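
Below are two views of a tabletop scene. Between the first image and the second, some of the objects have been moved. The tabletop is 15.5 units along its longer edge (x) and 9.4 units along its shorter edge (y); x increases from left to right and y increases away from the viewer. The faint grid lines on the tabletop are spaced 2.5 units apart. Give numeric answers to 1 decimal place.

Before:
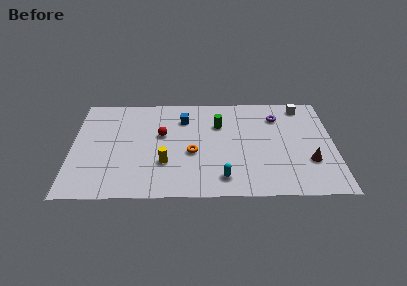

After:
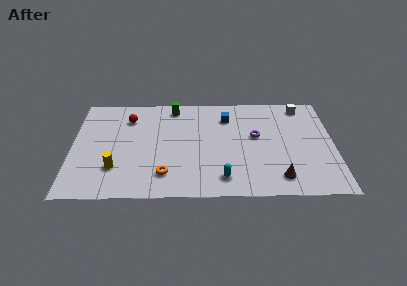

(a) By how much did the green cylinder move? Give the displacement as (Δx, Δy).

(-2.7, 1.7)

The green cylinder started near (8.7, 6.5) and ended near (6.0, 8.2).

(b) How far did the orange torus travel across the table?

2.5

The orange torus moved from about (7.1, 3.9) to (5.5, 2.0), a distance of √(1.6² + 1.9²) ≈ 2.5.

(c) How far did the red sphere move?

2.6

From (5.3, 5.6) to (3.3, 7.2), the red sphere covered √(2.0² + 1.6²) ≈ 2.6 units.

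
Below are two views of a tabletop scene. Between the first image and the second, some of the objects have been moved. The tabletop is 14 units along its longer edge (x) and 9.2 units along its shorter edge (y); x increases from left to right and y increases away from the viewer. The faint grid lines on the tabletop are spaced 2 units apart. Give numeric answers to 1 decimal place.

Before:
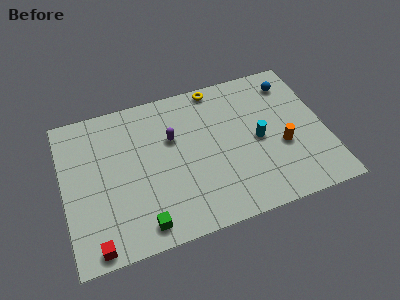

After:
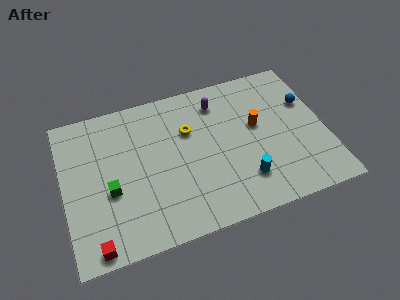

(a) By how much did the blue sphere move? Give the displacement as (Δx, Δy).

(0.7, -1.5)

The blue sphere started near (12.5, 7.5) and ended near (13.2, 6.0).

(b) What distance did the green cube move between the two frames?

2.9

The green cube was near (3.9, 1.2) before and (2.4, 3.7) after, so it travelled √(1.5² + 2.5²) ≈ 2.9 units.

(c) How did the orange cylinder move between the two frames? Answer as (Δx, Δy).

(-1.2, 1.7)

The orange cylinder started near (11.6, 3.6) and ended near (10.4, 5.3).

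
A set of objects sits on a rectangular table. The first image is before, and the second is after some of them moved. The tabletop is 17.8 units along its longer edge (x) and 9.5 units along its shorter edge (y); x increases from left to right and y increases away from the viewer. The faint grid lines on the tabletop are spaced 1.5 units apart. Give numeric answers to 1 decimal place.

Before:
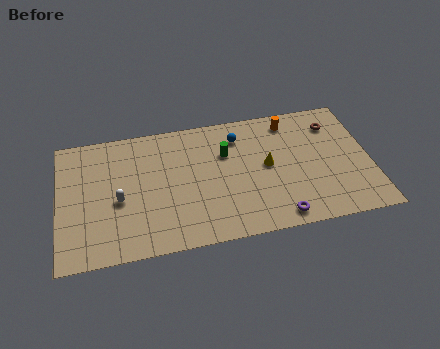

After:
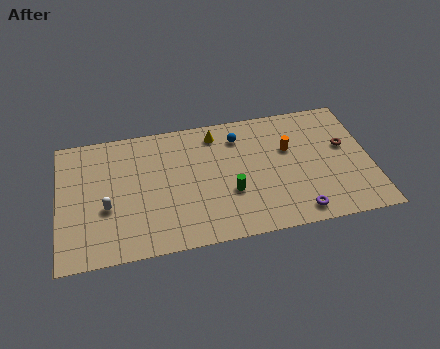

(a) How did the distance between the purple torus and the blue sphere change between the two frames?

+0.3

Before: roughly 6.7 units apart; after: 7.0. That's 0.3 units further apart.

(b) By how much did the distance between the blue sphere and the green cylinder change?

+2.8

They were about 1.4 units apart before and 4.2 after — 2.8 units further apart.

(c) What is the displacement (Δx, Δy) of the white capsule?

(-0.7, -0.4)

The white capsule started near (3.4, 4.1) and ended near (2.7, 3.7).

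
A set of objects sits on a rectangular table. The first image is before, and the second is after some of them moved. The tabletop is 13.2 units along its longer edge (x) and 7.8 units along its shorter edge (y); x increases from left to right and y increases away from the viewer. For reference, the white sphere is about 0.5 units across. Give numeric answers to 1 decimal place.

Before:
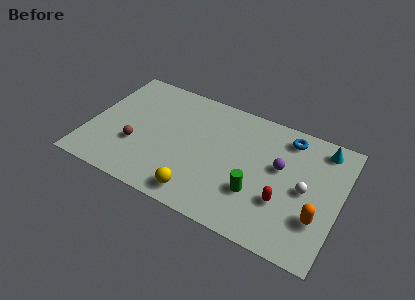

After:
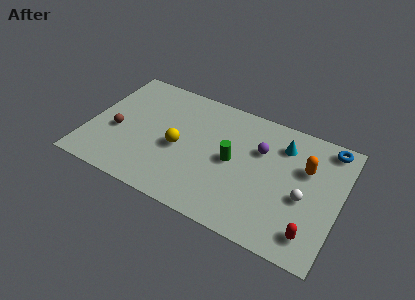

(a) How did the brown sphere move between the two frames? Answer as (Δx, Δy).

(-1.1, 0.5)

From the two frames, the brown sphere sits at roughly (2.6, 2.7) before and (1.5, 3.2) after.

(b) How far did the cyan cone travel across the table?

2.1

The cyan cone moved from about (12.0, 6.7) to (10.0, 6.0), a distance of √(2.0² + 0.7²) ≈ 2.1.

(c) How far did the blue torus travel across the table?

2.1

The blue torus was near (10.2, 6.6) before and (12.3, 6.9) after, so it travelled √(2.1² + 0.3²) ≈ 2.1 units.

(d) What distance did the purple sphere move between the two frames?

1.3

The purple sphere was near (10.0, 4.6) before and (8.9, 5.2) after, so it travelled √(1.1² + 0.6²) ≈ 1.3 units.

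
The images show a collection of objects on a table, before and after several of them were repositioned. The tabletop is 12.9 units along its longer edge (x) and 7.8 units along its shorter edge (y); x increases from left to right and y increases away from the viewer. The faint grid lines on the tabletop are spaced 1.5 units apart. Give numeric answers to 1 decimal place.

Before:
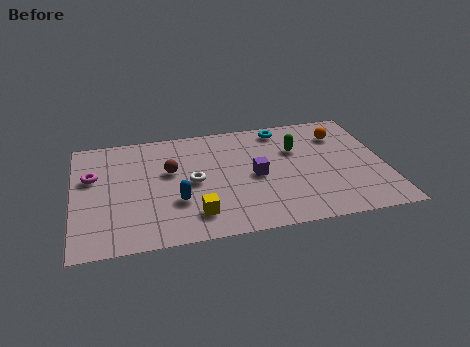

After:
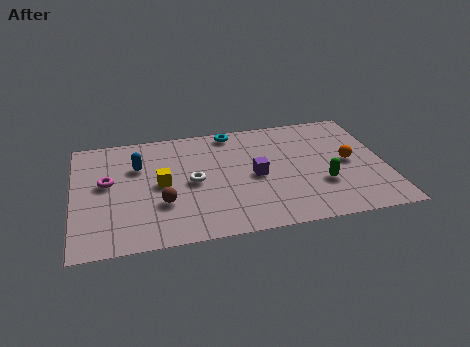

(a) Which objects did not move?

the white torus and the purple cube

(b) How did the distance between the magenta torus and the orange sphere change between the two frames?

-0.4

The distance was about 10.4 in the first image and 10.0 in the second, so they moved 0.4 units closer together.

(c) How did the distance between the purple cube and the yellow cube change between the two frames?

+0.6

The distance was about 3.3 in the first image and 3.9 in the second, so they moved 0.6 units further apart.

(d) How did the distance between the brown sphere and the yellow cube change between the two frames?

-1.9

The distance was about 3.2 in the first image and 1.3 in the second, so they moved 1.9 units closer together.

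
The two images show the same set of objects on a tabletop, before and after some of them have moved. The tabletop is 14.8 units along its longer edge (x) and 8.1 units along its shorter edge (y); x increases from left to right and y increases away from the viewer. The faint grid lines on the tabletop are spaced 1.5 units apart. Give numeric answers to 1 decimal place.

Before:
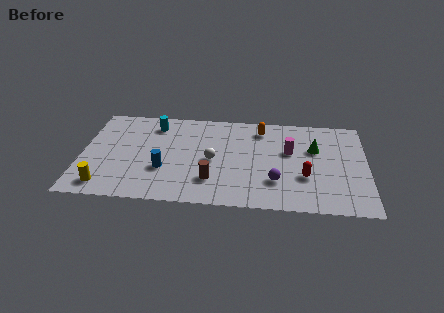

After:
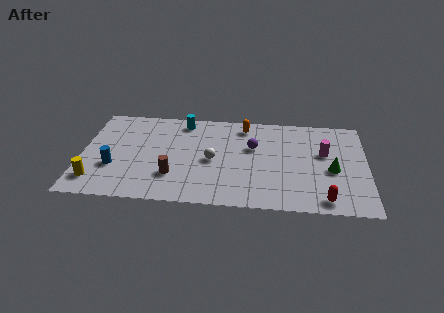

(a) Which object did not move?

the white sphere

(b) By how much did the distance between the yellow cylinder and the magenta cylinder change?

+2.1

The distance was about 10.2 in the first image and 12.3 in the second, so they moved 2.1 units further apart.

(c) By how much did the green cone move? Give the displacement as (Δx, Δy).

(0.9, -1.7)

The green cone started near (12.1, 5.2) and ended near (13.0, 3.5).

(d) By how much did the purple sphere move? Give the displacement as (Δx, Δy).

(-1.2, 2.8)

From the two frames, the purple sphere sits at roughly (10.1, 2.3) before and (8.9, 5.1) after.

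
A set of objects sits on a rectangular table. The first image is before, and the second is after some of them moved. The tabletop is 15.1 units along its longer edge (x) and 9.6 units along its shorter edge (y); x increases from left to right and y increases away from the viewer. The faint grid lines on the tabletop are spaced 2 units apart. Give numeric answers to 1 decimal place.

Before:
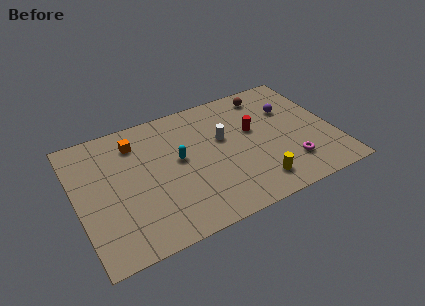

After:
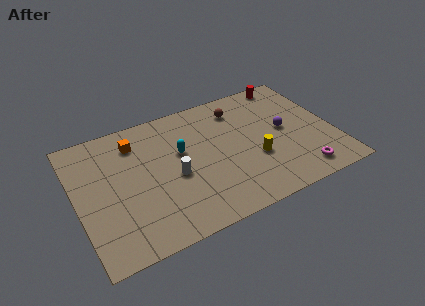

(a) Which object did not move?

the orange cube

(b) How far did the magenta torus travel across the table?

1.0

The magenta torus was near (12.2, 2.3) before and (12.7, 1.4) after, so it travelled √(0.5² + 0.9²) ≈ 1.0 units.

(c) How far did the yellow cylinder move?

1.8

From (10.1, 1.7) to (10.3, 3.5), the yellow cylinder covered √(0.2² + 1.8²) ≈ 1.8 units.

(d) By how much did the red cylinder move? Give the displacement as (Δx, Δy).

(2.6, 3.0)

The red cylinder was at about (10.5, 5.7) and moved to about (13.1, 8.7).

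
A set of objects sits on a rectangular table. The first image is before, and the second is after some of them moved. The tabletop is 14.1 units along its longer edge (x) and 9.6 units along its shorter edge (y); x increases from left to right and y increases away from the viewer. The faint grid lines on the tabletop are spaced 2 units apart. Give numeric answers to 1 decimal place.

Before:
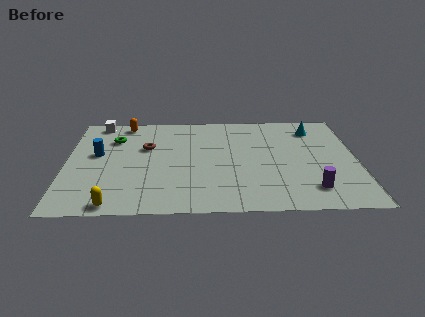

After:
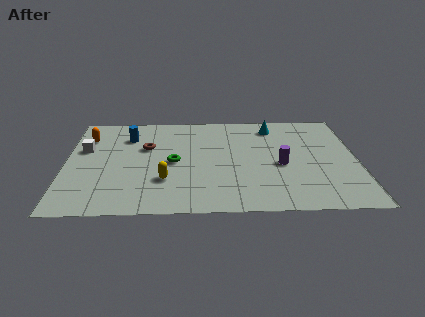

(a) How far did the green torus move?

3.8

The green torus moved from about (2.3, 7.0) to (5.2, 4.6), a distance of √(2.9² + 2.4²) ≈ 3.8.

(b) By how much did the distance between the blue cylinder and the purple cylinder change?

-2.9

The distance was about 10.9 in the first image and 8.0 in the second, so they moved 2.9 units closer together.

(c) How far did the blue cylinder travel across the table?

2.3

The blue cylinder was near (1.5, 5.5) before and (3.0, 7.2) after, so it travelled √(1.5² + 1.7²) ≈ 2.3 units.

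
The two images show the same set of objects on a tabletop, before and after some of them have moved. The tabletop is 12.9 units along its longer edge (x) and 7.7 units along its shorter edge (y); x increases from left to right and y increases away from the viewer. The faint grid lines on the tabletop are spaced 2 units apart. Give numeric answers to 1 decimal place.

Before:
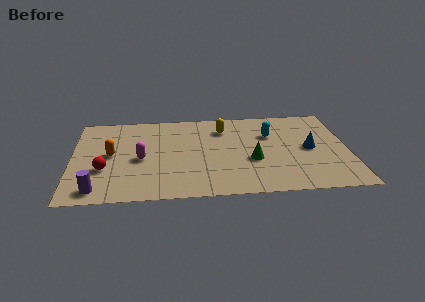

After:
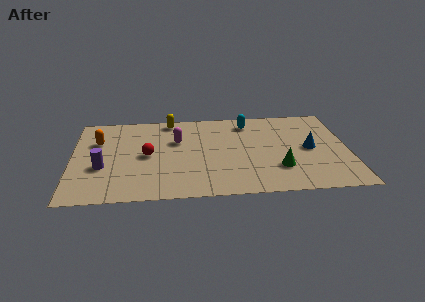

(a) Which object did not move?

the blue cone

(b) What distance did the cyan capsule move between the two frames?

1.6

The cyan capsule moved from about (9.3, 5.2) to (8.3, 6.4), a distance of √(1.0² + 1.2²) ≈ 1.6.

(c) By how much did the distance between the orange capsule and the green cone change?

+2.2

Before: roughly 6.7 units apart; after: 8.9. That's 2.2 units further apart.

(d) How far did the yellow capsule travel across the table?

2.7

The yellow capsule moved from about (7.1, 5.9) to (4.6, 6.9), a distance of √(2.5² + 1.0²) ≈ 2.7.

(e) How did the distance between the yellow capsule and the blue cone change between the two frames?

+2.7

They were about 4.5 units apart before and 7.2 after — 2.7 units further apart.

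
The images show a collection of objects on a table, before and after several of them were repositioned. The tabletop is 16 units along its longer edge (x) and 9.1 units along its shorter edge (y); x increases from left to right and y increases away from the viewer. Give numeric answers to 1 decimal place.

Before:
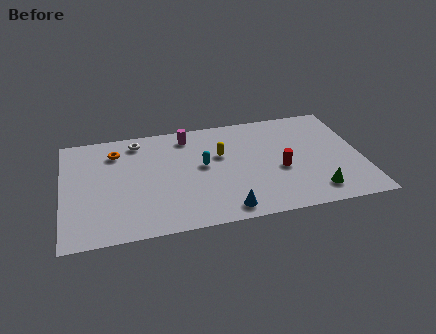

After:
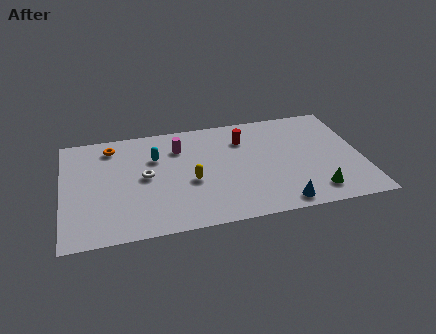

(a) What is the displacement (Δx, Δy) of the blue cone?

(2.9, -0.1)

The blue cone started near (8.5, 1.1) and ended near (11.4, 1.0).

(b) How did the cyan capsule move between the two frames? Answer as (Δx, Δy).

(-2.5, 1.2)

The cyan capsule started near (7.5, 5.0) and ended near (5.0, 6.2).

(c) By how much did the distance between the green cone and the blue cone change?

-2.8

They were about 4.8 units apart before and 2.0 after — 2.8 units closer together.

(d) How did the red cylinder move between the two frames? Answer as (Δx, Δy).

(-1.8, 3.0)

The red cylinder was at about (11.6, 3.8) and moved to about (9.8, 6.8).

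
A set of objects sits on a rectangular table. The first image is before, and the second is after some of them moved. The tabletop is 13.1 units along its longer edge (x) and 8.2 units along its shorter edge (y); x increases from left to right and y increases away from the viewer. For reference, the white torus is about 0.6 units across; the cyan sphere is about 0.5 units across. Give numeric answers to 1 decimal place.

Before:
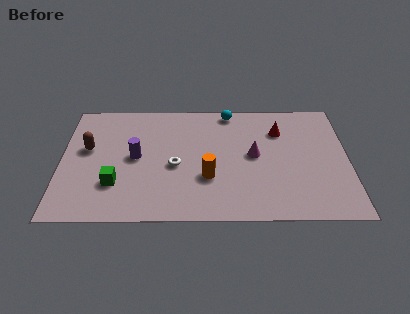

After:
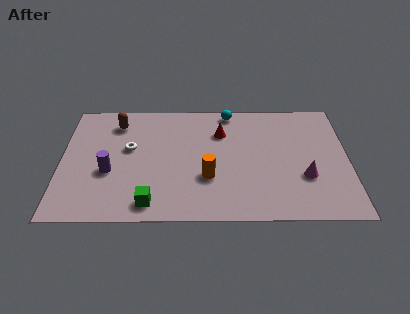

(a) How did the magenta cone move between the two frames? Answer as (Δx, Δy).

(2.3, -1.5)

The magenta cone was at about (8.8, 4.3) and moved to about (11.1, 2.8).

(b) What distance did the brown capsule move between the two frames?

2.2

From (1.2, 4.8) to (2.5, 6.6), the brown capsule covered √(1.3² + 1.8²) ≈ 2.2 units.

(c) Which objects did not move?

the cyan sphere and the orange cylinder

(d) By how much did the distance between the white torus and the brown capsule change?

-2.3

Before: roughly 4.2 units apart; after: 1.9. That's 2.3 units closer together.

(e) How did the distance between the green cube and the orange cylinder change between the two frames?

-1.1

They were about 4.2 units apart before and 3.1 after — 1.1 units closer together.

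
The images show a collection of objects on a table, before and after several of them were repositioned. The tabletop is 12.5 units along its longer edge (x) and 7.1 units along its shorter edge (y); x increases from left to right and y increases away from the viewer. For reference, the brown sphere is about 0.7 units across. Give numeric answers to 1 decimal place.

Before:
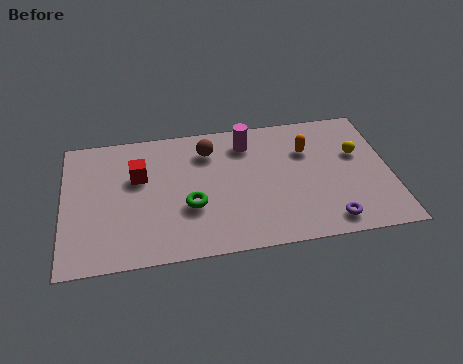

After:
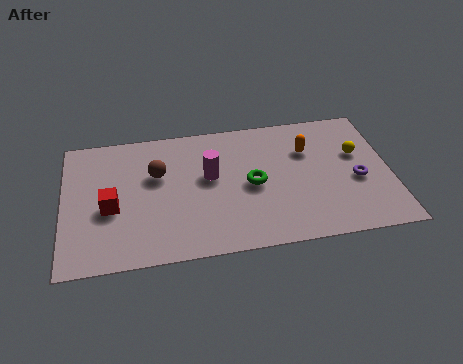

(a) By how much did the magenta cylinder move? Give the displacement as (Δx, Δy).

(-1.5, -1.6)

The magenta cylinder started near (7.1, 5.7) and ended near (5.6, 4.1).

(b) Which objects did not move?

the yellow sphere and the orange capsule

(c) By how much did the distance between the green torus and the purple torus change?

-1.4

The distance was about 5.4 in the first image and 4.0 in the second, so they moved 1.4 units closer together.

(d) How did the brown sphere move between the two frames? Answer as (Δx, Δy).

(-2.0, -1.0)

The brown sphere started near (5.6, 5.5) and ended near (3.6, 4.5).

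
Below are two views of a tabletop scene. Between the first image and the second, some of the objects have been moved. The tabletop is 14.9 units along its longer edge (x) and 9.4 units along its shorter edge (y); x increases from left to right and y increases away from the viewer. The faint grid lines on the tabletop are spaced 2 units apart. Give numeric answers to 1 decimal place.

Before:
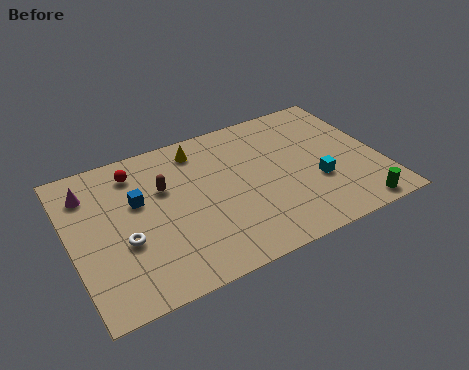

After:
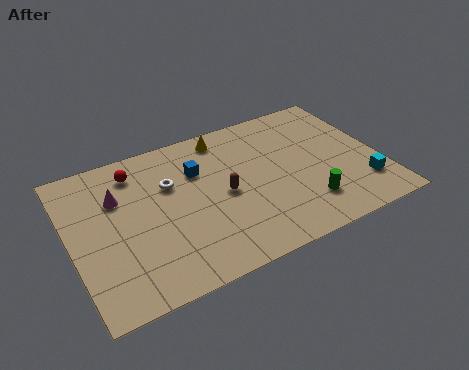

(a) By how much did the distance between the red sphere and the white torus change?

-2.1

They were about 4.2 units apart before and 2.1 after — 2.1 units closer together.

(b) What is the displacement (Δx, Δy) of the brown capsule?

(2.7, -1.6)

The brown capsule was at about (4.6, 6.1) and moved to about (7.3, 4.5).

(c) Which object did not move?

the red sphere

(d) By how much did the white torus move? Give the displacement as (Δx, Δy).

(2.5, 2.6)

The white torus started near (2.4, 3.6) and ended near (4.9, 6.2).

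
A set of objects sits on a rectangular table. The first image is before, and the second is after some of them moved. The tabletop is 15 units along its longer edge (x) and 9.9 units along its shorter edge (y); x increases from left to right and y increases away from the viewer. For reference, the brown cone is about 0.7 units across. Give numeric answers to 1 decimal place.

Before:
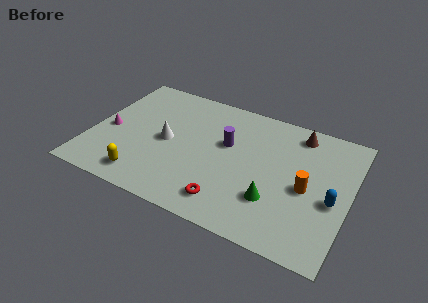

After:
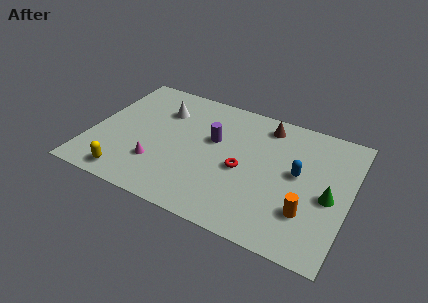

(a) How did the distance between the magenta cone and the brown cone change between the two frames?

-3.5

Before: roughly 11.5 units apart; after: 8.0. That's 3.5 units closer together.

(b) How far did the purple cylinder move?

0.8

The purple cylinder was near (7.8, 6.0) before and (7.0, 6.0) after, so it travelled √(0.8² + 0.0²) ≈ 0.8 units.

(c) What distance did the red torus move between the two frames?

2.7

From (8.4, 1.7) to (8.9, 4.4), the red torus covered √(0.5² + 2.7²) ≈ 2.7 units.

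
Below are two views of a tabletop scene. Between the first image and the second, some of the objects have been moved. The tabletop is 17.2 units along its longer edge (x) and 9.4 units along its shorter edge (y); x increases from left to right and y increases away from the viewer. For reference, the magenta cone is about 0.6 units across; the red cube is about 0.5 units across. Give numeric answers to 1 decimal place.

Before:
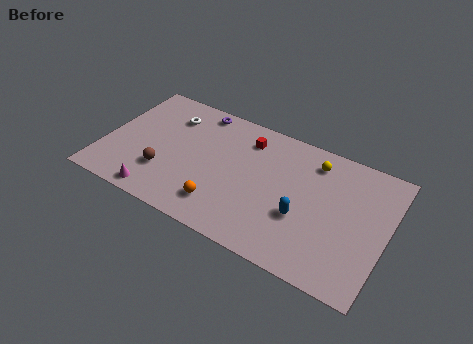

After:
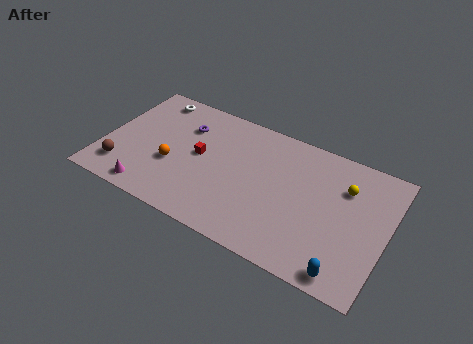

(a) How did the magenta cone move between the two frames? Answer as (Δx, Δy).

(-0.5, 0.1)

The magenta cone was at about (3.8, 1.0) and moved to about (3.3, 1.1).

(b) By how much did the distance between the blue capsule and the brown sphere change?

+5.4

They were about 8.4 units apart before and 13.8 after — 5.4 units further apart.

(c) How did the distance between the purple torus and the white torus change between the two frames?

+0.7

They were about 2.0 units apart before and 2.7 after — 0.7 units further apart.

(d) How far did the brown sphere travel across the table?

2.6

From (3.9, 2.8) to (1.4, 2.0), the brown sphere covered √(2.5² + 0.8²) ≈ 2.6 units.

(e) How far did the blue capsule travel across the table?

3.8

The blue capsule moved from about (12.3, 3.5) to (15.2, 1.0), a distance of √(2.9² + 2.5²) ≈ 3.8.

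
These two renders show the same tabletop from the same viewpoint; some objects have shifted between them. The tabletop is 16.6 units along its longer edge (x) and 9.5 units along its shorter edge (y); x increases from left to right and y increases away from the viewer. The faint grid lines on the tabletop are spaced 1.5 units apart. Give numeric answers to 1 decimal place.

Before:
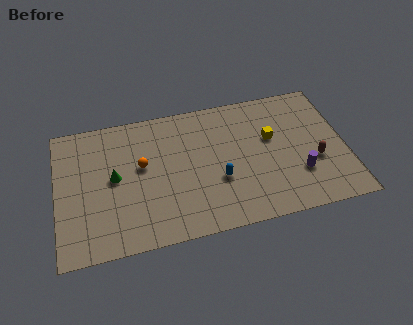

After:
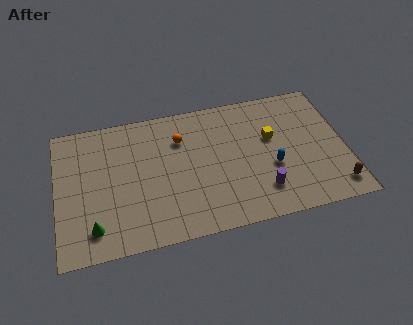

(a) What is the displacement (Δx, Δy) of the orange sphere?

(2.3, 1.4)

From the two frames, the orange sphere sits at roughly (4.9, 5.5) before and (7.2, 6.9) after.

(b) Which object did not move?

the yellow cube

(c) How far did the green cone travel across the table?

3.5

The green cone moved from about (3.3, 5.0) to (2.0, 1.8), a distance of √(1.3² + 3.2²) ≈ 3.5.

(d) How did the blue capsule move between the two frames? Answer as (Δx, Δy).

(3.1, 0.2)

From the two frames, the blue capsule sits at roughly (9.2, 3.5) before and (12.3, 3.7) after.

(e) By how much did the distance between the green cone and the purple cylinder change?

-1.1

The distance was about 10.7 in the first image and 9.6 in the second, so they moved 1.1 units closer together.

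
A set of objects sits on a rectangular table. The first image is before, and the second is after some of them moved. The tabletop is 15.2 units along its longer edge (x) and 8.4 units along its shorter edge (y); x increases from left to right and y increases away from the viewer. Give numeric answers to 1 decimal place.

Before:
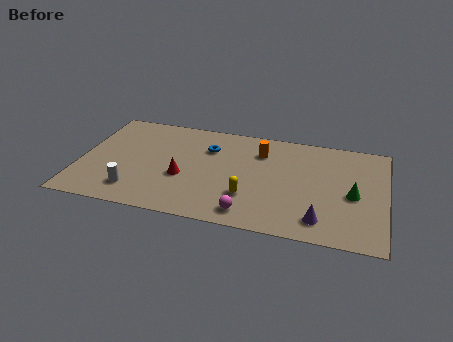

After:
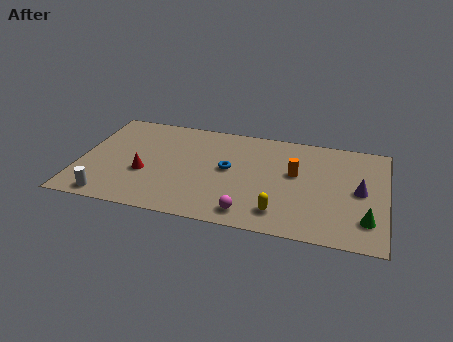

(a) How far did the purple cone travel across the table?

3.2

From (12.1, 1.5) to (13.9, 4.2), the purple cone covered √(1.8² + 2.7²) ≈ 3.2 units.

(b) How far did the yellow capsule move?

1.8

The yellow capsule was near (8.5, 2.5) before and (10.1, 1.6) after, so it travelled √(1.6² + 0.9²) ≈ 1.8 units.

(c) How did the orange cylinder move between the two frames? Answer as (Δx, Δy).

(1.8, -1.4)

The orange cylinder was at about (8.9, 6.3) and moved to about (10.7, 4.9).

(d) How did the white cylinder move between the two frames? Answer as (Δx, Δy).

(-1.2, -0.8)

From the two frames, the white cylinder sits at roughly (2.9, 1.7) before and (1.7, 0.9) after.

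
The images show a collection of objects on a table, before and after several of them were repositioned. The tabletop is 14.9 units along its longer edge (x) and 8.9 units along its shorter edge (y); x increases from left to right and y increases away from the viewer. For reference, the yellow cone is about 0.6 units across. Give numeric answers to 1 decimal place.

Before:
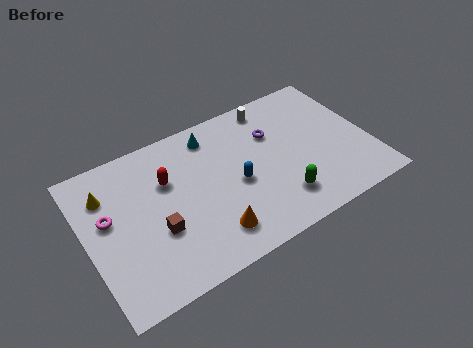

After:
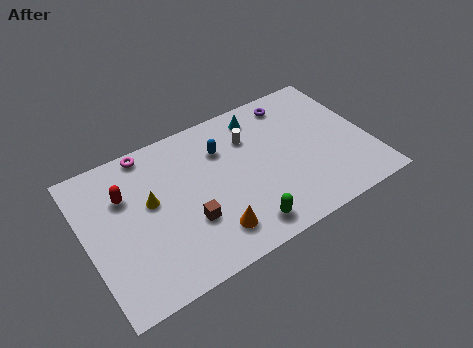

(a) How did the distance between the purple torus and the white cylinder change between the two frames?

+1.1

The distance was about 1.7 in the first image and 2.8 in the second, so they moved 1.1 units further apart.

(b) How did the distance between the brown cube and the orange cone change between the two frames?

-1.4

They were about 3.0 units apart before and 1.6 after — 1.4 units closer together.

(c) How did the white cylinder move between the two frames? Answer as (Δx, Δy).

(-1.4, -1.4)

The white cylinder started near (10.3, 7.8) and ended near (8.9, 6.4).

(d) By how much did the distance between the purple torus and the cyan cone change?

-1.6

Before: roughly 3.4 units apart; after: 1.8. That's 1.6 units closer together.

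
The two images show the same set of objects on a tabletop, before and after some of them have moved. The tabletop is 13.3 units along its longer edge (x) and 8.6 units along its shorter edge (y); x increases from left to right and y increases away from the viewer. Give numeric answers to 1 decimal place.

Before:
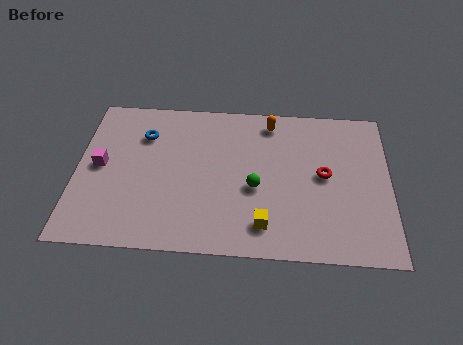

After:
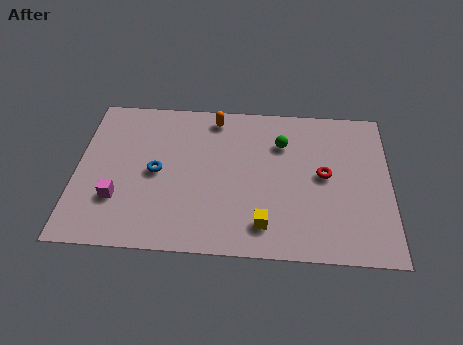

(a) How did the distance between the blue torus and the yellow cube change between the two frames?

-1.7

The distance was about 7.0 in the first image and 5.3 in the second, so they moved 1.7 units closer together.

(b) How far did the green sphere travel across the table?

2.8

The green sphere was near (7.6, 3.6) before and (8.7, 6.2) after, so it travelled √(1.1² + 2.6²) ≈ 2.8 units.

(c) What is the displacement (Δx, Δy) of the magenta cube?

(0.8, -1.8)

The magenta cube was at about (1.0, 4.4) and moved to about (1.8, 2.6).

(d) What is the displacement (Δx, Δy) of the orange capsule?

(-2.4, 0.1)

From the two frames, the orange capsule sits at roughly (8.2, 7.4) before and (5.8, 7.5) after.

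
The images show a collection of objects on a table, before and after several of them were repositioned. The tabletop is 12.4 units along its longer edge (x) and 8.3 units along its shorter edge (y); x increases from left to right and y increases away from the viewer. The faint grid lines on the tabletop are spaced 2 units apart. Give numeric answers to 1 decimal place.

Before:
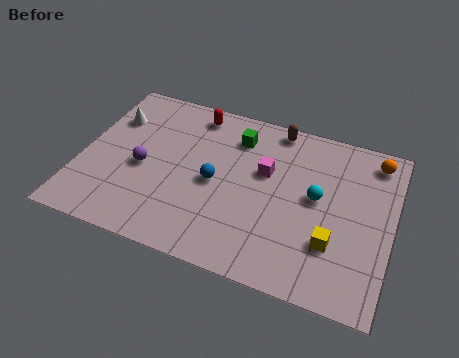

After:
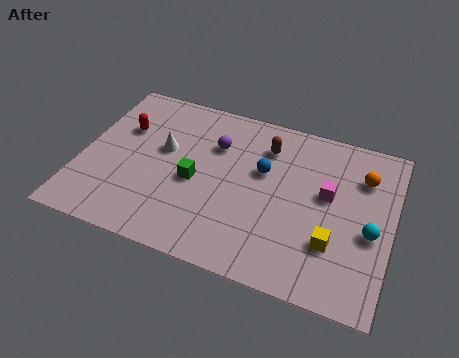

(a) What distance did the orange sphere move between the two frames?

1.1

From (11.5, 7.1) to (11.1, 6.1), the orange sphere covered √(0.4² + 1.0²) ≈ 1.1 units.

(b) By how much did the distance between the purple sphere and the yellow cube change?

-1.8

Before: roughly 7.8 units apart; after: 6.0. That's 1.8 units closer together.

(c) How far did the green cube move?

3.1

The green cube moved from about (6.0, 6.5) to (4.6, 3.7), a distance of √(1.4² + 2.8²) ≈ 3.1.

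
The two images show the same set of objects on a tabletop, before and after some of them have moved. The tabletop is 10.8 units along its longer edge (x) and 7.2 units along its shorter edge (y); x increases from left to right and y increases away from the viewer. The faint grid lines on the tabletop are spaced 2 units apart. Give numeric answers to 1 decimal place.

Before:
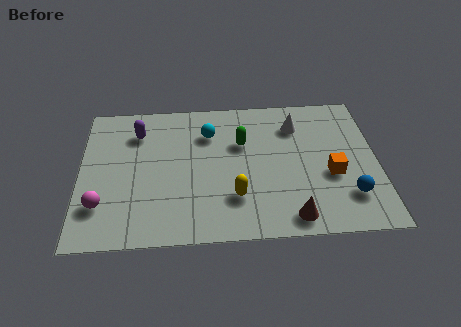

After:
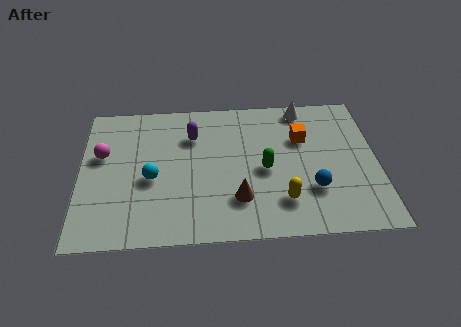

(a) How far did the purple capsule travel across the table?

2.0

From (2.1, 5.5) to (4.1, 5.2), the purple capsule covered √(2.0² + 0.3²) ≈ 2.0 units.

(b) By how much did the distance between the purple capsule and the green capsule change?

-0.7

Before: roughly 3.9 units apart; after: 3.2. That's 0.7 units closer together.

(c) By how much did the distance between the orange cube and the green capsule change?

-1.6

Before: roughly 3.7 units apart; after: 2.1. That's 1.6 units closer together.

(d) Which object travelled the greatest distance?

the cyan sphere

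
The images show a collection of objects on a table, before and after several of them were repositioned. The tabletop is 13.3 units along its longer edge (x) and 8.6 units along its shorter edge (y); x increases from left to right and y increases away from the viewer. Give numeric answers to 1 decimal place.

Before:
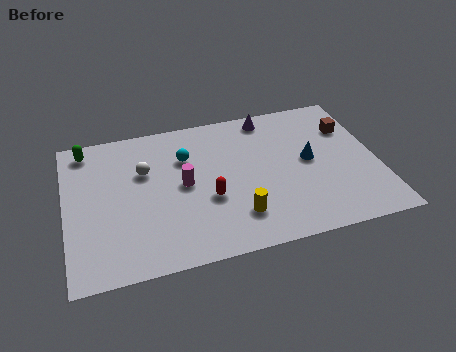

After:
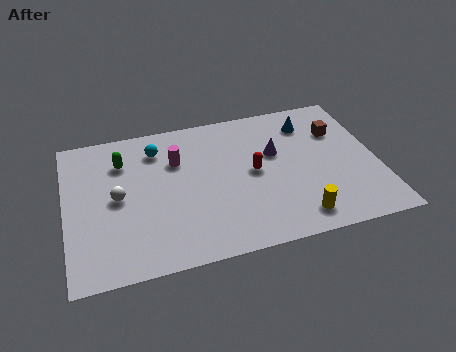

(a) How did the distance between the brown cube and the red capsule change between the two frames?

-2.8

They were about 6.9 units apart before and 4.1 after — 2.8 units closer together.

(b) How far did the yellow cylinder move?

2.6

From (7.1, 2.0) to (9.6, 1.3), the yellow cylinder covered √(2.5² + 0.7²) ≈ 2.6 units.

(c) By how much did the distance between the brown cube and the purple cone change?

-0.8

They were about 3.7 units apart before and 2.9 after — 0.8 units closer together.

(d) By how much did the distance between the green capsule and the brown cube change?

-2.1

Before: roughly 11.4 units apart; after: 9.3. That's 2.1 units closer together.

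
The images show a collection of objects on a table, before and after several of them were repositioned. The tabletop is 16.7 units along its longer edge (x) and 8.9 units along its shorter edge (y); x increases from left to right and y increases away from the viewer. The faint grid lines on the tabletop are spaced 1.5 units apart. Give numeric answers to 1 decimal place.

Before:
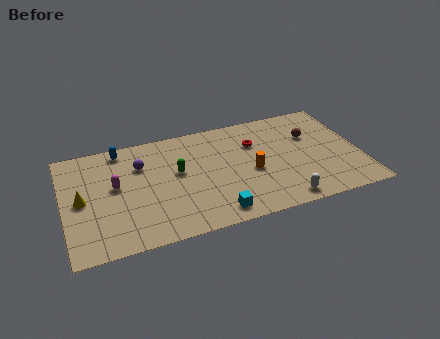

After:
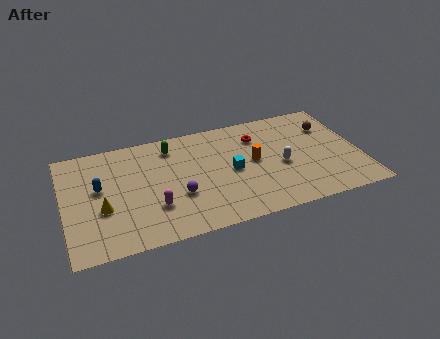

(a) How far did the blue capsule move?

3.1

The blue capsule was near (3.4, 7.9) before and (2.0, 5.1) after, so it travelled √(1.4² + 2.8²) ≈ 3.1 units.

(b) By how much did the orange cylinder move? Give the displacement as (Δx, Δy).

(0.2, 0.8)

The orange cylinder started near (10.5, 3.9) and ended near (10.7, 4.7).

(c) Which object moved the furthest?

the purple sphere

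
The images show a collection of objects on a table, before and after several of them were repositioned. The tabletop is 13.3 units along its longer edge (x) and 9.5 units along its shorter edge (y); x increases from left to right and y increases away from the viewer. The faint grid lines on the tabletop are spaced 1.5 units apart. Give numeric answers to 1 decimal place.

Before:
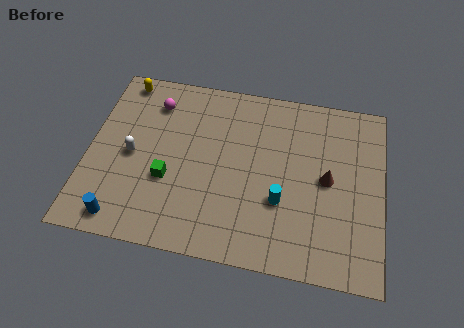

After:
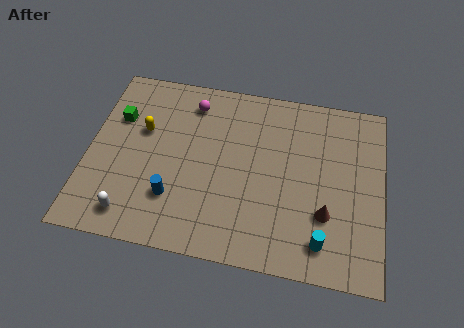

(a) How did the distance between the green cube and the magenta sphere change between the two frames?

-0.5

They were about 4.1 units apart before and 3.6 after — 0.5 units closer together.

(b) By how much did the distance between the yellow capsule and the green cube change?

-4.2

Before: roughly 5.5 units apart; after: 1.3. That's 4.2 units closer together.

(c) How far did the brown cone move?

1.8

From (10.8, 4.8) to (10.8, 3.0), the brown cone covered √(0.0² + 1.8²) ≈ 1.8 units.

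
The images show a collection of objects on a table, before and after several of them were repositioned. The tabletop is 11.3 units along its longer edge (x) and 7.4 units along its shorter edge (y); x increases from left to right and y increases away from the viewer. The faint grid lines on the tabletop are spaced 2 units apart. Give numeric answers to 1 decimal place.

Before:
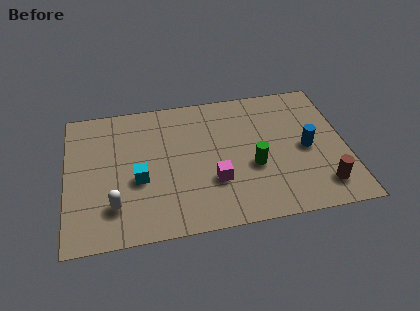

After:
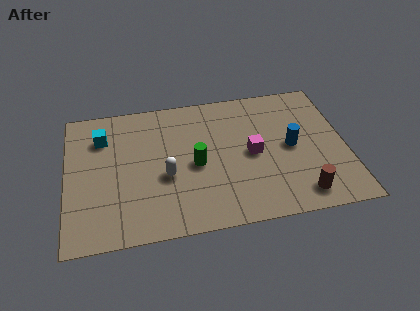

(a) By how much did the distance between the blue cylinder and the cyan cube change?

+1.0

Before: roughly 6.8 units apart; after: 7.8. That's 1.0 units further apart.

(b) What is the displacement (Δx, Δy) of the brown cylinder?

(-0.9, -0.3)

The brown cylinder started near (10.2, 1.4) and ended near (9.3, 1.1).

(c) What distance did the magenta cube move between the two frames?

2.0

The magenta cube moved from about (5.9, 2.4) to (7.5, 3.6), a distance of √(1.6² + 1.2²) ≈ 2.0.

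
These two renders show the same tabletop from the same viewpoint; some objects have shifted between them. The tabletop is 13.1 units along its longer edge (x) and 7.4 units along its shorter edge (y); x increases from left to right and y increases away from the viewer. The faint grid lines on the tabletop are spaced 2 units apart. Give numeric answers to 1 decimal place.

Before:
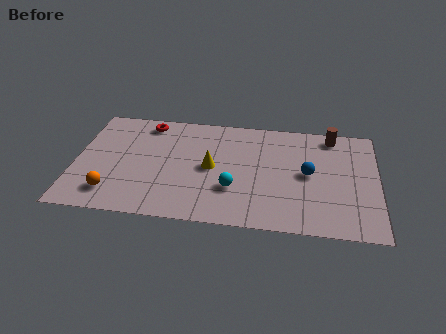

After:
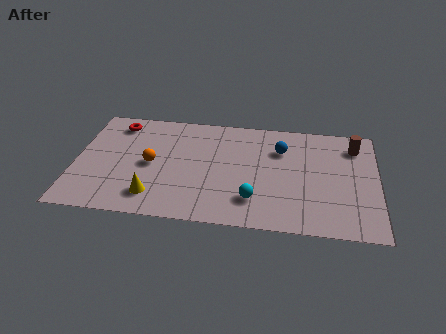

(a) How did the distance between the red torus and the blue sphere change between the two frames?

-0.3

Before: roughly 7.6 units apart; after: 7.3. That's 0.3 units closer together.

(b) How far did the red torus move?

1.3

The red torus moved from about (3.0, 6.4) to (1.7, 6.2), a distance of √(1.3² + 0.2²) ≈ 1.3.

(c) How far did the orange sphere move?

2.6

From (1.7, 1.5) to (3.3, 3.6), the orange sphere covered √(1.6² + 2.1²) ≈ 2.6 units.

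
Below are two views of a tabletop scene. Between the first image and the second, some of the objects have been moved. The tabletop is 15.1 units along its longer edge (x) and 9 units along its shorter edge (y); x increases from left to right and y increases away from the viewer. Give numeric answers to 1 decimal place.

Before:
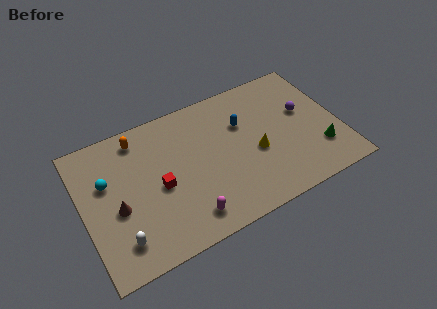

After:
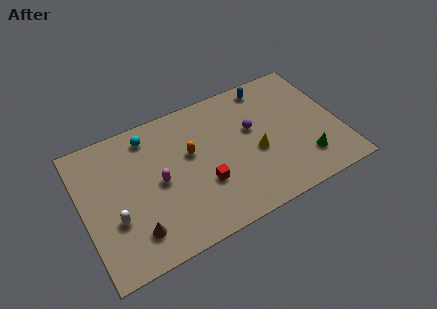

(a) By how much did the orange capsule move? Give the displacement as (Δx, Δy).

(2.8, -2.3)

From the two frames, the orange capsule sits at roughly (3.6, 7.7) before and (6.4, 5.4) after.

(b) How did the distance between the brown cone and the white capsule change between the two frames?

-0.4

Before: roughly 2.0 units apart; after: 1.6. That's 0.4 units closer together.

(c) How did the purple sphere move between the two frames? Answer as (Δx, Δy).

(-3.1, 0.1)

The purple sphere started near (13.2, 5.3) and ended near (10.1, 5.4).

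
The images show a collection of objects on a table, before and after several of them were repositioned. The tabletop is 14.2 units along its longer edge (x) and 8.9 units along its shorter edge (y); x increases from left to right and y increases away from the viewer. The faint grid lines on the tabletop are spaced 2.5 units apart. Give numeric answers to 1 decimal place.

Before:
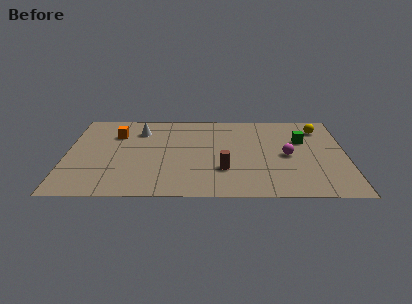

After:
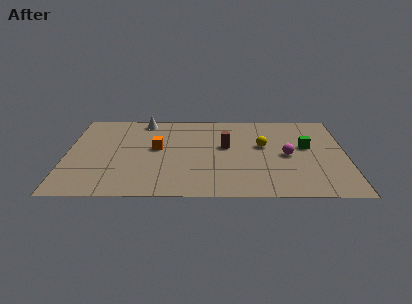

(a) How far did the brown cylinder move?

2.4

The brown cylinder moved from about (8.0, 2.7) to (8.1, 5.1), a distance of √(0.1² + 2.4²) ≈ 2.4.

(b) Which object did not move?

the magenta sphere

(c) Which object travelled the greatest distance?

the yellow sphere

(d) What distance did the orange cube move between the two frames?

2.6

From (2.5, 6.4) to (4.6, 4.9), the orange cube covered √(2.1² + 1.5²) ≈ 2.6 units.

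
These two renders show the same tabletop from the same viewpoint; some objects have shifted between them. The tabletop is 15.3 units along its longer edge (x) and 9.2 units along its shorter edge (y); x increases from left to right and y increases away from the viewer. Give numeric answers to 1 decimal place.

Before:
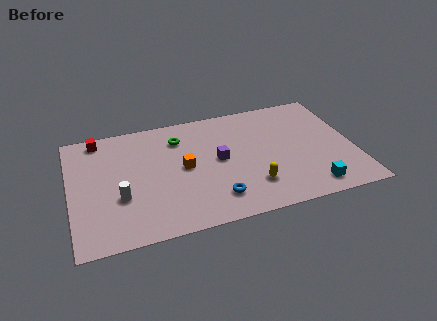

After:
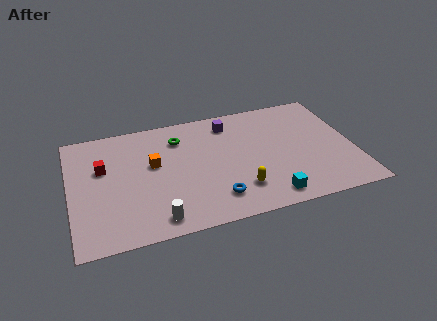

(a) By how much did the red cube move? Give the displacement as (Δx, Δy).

(0.1, -2.4)

From the two frames, the red cube sits at roughly (1.7, 8.2) before and (1.8, 5.8) after.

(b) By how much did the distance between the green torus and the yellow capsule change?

-0.3

They were about 6.0 units apart before and 5.7 after — 0.3 units closer together.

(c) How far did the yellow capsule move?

0.7

The yellow capsule moved from about (9.6, 2.3) to (8.9, 2.2), a distance of √(0.7² + 0.1²) ≈ 0.7.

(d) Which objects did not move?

the blue torus and the green torus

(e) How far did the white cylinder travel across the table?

2.8

The white cylinder moved from about (2.6, 3.3) to (4.4, 1.2), a distance of √(1.8² + 2.1²) ≈ 2.8.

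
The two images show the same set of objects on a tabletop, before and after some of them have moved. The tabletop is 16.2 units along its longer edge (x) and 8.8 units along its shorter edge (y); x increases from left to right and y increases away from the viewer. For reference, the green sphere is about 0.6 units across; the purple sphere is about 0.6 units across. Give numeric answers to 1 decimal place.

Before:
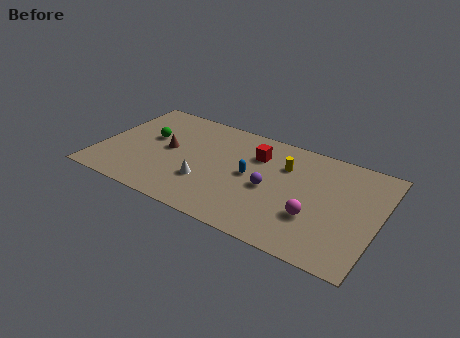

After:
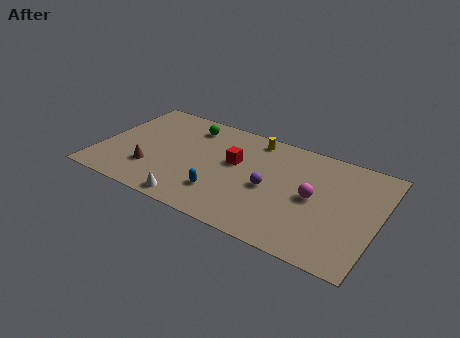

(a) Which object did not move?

the purple sphere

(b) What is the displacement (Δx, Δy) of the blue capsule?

(-1.4, -2.2)

From the two frames, the blue capsule sits at roughly (8.8, 4.5) before and (7.4, 2.3) after.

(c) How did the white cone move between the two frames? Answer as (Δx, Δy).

(-0.5, -1.9)

From the two frames, the white cone sits at roughly (6.4, 2.8) before and (5.9, 0.9) after.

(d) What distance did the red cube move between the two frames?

1.6

The red cube moved from about (8.9, 6.4) to (7.8, 5.2), a distance of √(1.1² + 1.2²) ≈ 1.6.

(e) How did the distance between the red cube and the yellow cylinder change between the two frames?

+0.9

The distance was about 1.7 in the first image and 2.6 in the second, so they moved 0.9 units further apart.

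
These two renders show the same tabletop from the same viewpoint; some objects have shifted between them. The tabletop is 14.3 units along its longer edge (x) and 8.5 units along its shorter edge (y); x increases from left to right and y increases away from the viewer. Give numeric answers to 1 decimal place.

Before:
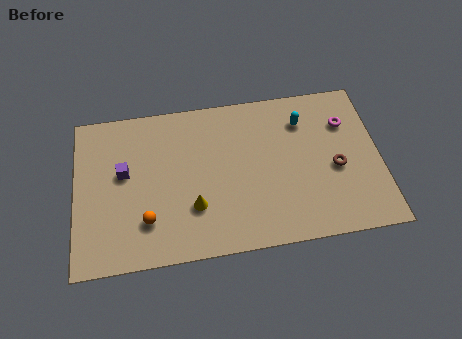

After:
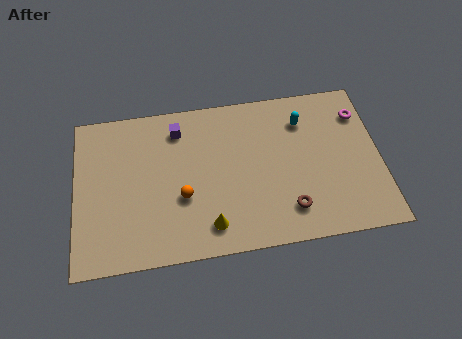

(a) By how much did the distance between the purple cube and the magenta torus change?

-2.0

They were about 10.6 units apart before and 8.6 after — 2.0 units closer together.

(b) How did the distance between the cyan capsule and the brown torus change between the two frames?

+1.7

They were about 3.1 units apart before and 4.8 after — 1.7 units further apart.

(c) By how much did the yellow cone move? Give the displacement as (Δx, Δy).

(0.7, -1.1)

The yellow cone started near (5.5, 2.6) and ended near (6.2, 1.5).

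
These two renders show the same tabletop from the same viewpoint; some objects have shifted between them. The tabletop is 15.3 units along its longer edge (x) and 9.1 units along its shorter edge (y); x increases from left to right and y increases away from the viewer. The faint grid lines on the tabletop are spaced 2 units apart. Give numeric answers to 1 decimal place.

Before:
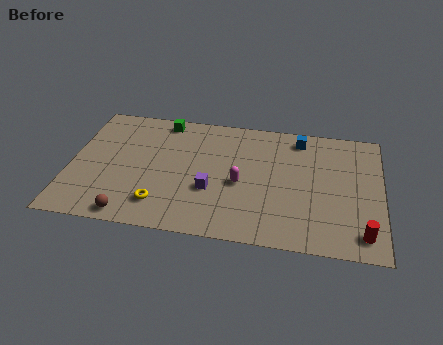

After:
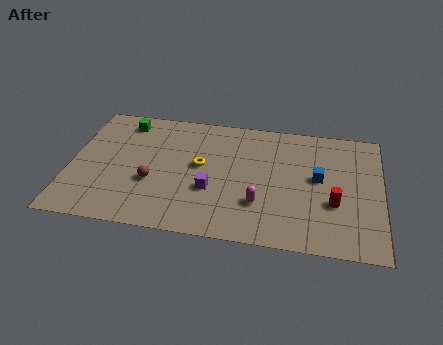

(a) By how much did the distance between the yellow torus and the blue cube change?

-3.1

The distance was about 8.9 in the first image and 5.8 in the second, so they moved 3.1 units closer together.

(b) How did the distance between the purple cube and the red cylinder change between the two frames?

-1.6

Before: roughly 7.6 units apart; after: 6.0. That's 1.6 units closer together.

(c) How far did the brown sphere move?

2.7

The brown sphere was near (3.2, 0.9) before and (4.1, 3.4) after, so it travelled √(0.9² + 2.5²) ≈ 2.7 units.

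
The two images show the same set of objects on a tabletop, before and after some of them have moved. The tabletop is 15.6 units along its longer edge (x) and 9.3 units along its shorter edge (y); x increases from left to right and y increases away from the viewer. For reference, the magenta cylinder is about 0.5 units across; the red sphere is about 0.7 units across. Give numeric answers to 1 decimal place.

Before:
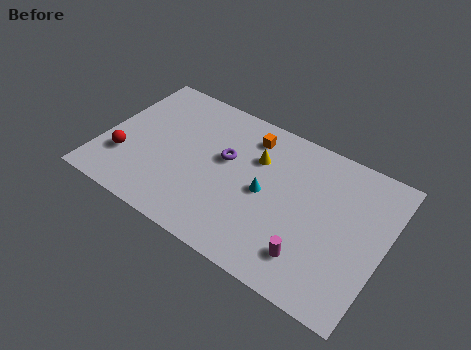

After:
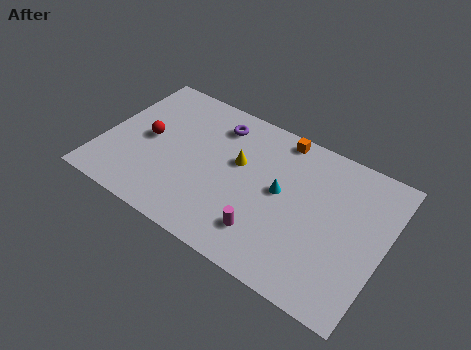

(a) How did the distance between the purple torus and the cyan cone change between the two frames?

+2.1

They were about 2.6 units apart before and 4.7 after — 2.1 units further apart.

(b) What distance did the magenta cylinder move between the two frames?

2.5

From (12.0, 2.0) to (9.5, 2.1), the magenta cylinder covered √(2.5² + 0.1²) ≈ 2.5 units.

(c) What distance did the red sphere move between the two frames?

2.1

The red sphere was near (1.4, 2.8) before and (2.4, 4.7) after, so it travelled √(1.0² + 1.9²) ≈ 2.1 units.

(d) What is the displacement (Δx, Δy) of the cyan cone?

(0.8, 0.5)

From the two frames, the cyan cone sits at roughly (9.1, 4.5) before and (9.9, 5.0) after.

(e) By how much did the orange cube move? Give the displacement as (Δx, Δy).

(1.6, 0.8)

The orange cube was at about (7.7, 7.6) and moved to about (9.3, 8.4).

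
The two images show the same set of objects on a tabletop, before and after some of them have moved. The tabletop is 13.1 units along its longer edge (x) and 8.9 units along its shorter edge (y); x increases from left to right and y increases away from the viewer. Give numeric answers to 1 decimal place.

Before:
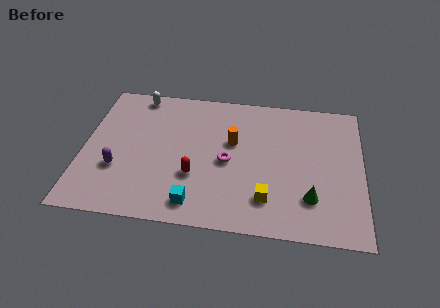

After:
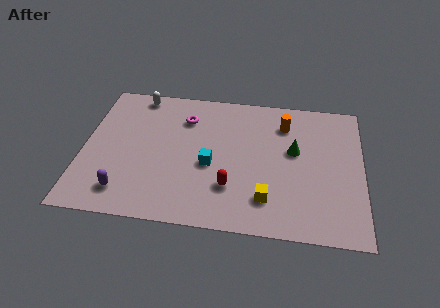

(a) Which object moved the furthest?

the magenta torus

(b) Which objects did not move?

the white capsule and the yellow cube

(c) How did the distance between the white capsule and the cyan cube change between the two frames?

-1.8

They were about 7.3 units apart before and 5.5 after — 1.8 units closer together.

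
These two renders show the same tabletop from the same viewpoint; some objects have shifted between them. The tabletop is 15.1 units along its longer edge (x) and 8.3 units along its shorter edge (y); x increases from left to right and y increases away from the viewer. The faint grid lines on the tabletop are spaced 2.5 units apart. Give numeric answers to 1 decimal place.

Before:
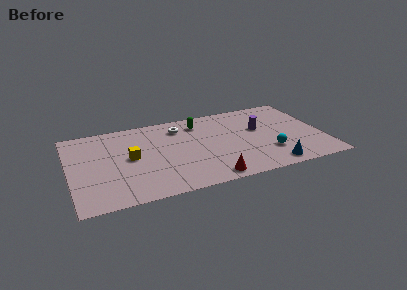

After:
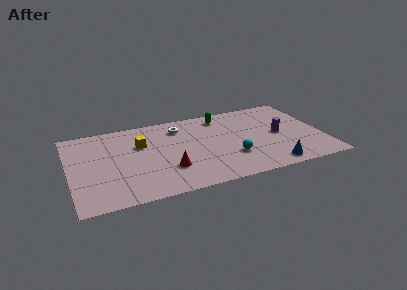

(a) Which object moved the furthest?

the red cone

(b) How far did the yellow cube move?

1.4

The yellow cube moved from about (3.6, 4.3) to (4.3, 5.5), a distance of √(0.7² + 1.2²) ≈ 1.4.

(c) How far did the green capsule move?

1.4

From (7.9, 6.7) to (9.3, 7.0), the green capsule covered √(1.4² + 0.3²) ≈ 1.4 units.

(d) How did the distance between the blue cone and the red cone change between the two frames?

+2.5

The distance was about 3.7 in the first image and 6.2 in the second, so they moved 2.5 units further apart.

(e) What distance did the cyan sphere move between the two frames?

2.2

The cyan sphere moved from about (11.7, 2.4) to (9.5, 2.6), a distance of √(2.2² + 0.2²) ≈ 2.2.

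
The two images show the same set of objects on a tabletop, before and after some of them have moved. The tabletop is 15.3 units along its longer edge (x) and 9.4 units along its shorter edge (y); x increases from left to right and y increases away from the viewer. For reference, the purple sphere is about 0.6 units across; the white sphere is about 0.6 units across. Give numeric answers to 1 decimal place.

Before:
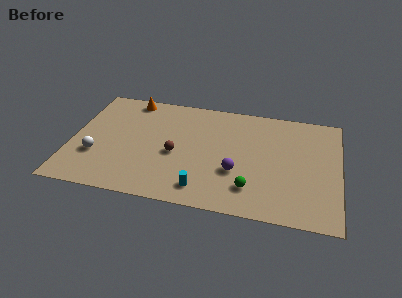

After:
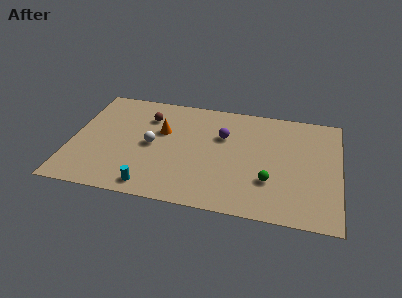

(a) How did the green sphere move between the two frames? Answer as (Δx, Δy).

(1.0, 0.8)

From the two frames, the green sphere sits at roughly (10.4, 2.1) before and (11.4, 2.9) after.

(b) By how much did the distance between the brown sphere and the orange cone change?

-3.8

The distance was about 5.2 in the first image and 1.4 in the second, so they moved 3.8 units closer together.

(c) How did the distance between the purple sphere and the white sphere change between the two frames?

-3.7

They were about 8.0 units apart before and 4.3 after — 3.7 units closer together.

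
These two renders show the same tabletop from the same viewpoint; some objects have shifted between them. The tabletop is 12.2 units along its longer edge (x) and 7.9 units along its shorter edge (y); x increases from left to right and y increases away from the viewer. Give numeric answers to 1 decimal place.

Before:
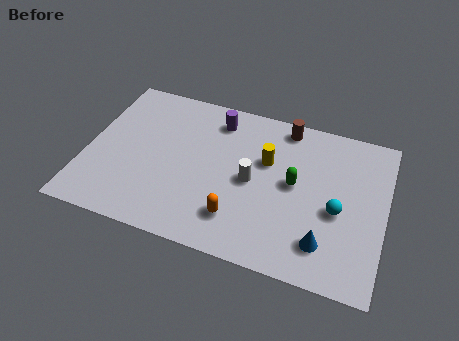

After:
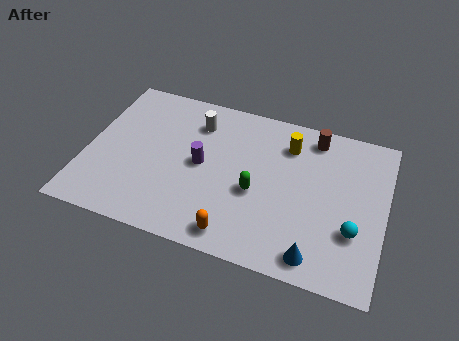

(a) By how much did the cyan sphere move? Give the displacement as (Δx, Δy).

(0.7, -0.8)

From the two frames, the cyan sphere sits at roughly (10.3, 3.4) before and (11.0, 2.6) after.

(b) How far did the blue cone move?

0.8

The blue cone moved from about (9.9, 1.7) to (9.6, 1.0), a distance of √(0.3² + 0.7²) ≈ 0.8.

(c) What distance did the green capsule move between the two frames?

1.7

From (8.5, 4.2) to (7.0, 3.3), the green capsule covered √(1.5² + 0.9²) ≈ 1.7 units.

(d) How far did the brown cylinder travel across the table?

1.2

From (7.9, 7.0) to (9.1, 6.8), the brown cylinder covered √(1.2² + 0.2²) ≈ 1.2 units.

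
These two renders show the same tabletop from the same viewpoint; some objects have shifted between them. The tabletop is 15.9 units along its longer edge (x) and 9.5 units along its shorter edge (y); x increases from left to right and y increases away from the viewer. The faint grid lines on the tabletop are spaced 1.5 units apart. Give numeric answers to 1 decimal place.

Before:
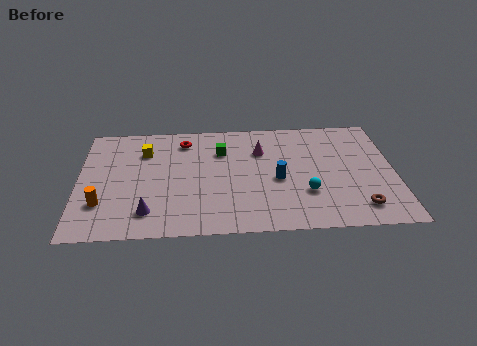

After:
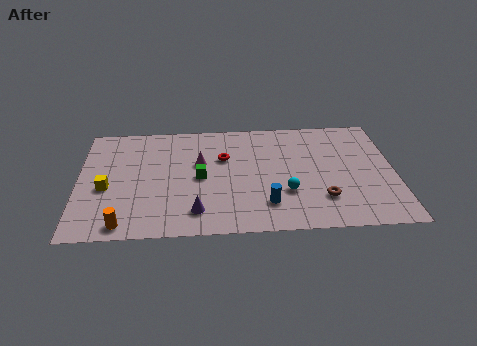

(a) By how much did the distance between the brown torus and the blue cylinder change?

-1.9

They were about 4.7 units apart before and 2.8 after — 1.9 units closer together.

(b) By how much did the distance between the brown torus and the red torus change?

-4.5

They were about 10.6 units apart before and 6.1 after — 4.5 units closer together.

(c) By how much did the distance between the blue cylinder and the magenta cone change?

+2.3

They were about 2.6 units apart before and 4.9 after — 2.3 units further apart.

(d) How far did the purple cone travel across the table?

2.4

The purple cone moved from about (3.5, 1.9) to (5.9, 1.8), a distance of √(2.4² + 0.1²) ≈ 2.4.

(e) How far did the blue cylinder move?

2.1

The blue cylinder moved from about (10.0, 4.2) to (9.4, 2.2), a distance of √(0.6² + 2.0²) ≈ 2.1.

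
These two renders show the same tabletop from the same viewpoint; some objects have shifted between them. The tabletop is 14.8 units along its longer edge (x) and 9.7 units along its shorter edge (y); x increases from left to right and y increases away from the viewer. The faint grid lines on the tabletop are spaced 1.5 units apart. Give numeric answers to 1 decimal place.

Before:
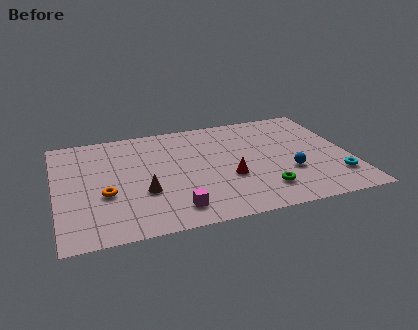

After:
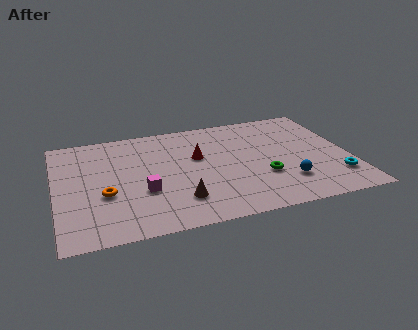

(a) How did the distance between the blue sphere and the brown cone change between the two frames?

-1.9

They were about 7.3 units apart before and 5.4 after — 1.9 units closer together.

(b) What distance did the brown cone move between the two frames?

2.0

The brown cone was near (4.3, 3.4) before and (6.0, 2.3) after, so it travelled √(1.7² + 1.1²) ≈ 2.0 units.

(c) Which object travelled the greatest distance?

the red cone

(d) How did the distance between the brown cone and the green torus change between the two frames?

-1.6

Before: roughly 6.0 units apart; after: 4.4. That's 1.6 units closer together.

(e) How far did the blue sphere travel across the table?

0.8

The blue sphere moved from about (11.6, 3.3) to (11.4, 2.5), a distance of √(0.2² + 0.8²) ≈ 0.8.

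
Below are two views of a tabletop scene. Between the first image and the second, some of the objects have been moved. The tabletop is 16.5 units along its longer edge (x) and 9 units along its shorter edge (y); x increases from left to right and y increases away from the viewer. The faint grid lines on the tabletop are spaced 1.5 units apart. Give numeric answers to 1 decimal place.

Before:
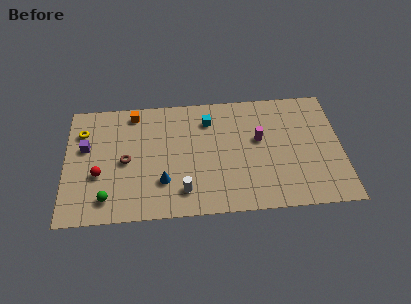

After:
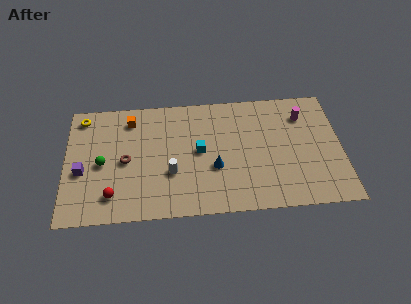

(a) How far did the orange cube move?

0.5

The orange cube was near (4.1, 7.9) before and (3.9, 7.4) after, so it travelled √(0.2² + 0.5²) ≈ 0.5 units.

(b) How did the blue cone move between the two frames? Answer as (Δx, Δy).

(3.1, 0.8)

The blue cone was at about (5.8, 2.6) and moved to about (8.9, 3.4).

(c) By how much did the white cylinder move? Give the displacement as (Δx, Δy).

(-0.7, 1.4)

The white cylinder was at about (7.0, 1.8) and moved to about (6.3, 3.2).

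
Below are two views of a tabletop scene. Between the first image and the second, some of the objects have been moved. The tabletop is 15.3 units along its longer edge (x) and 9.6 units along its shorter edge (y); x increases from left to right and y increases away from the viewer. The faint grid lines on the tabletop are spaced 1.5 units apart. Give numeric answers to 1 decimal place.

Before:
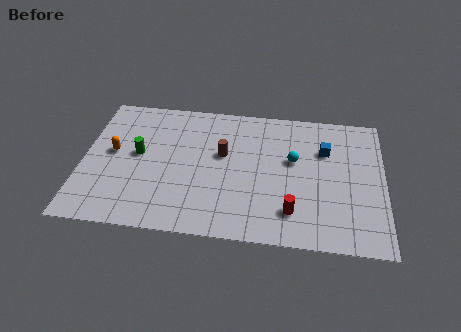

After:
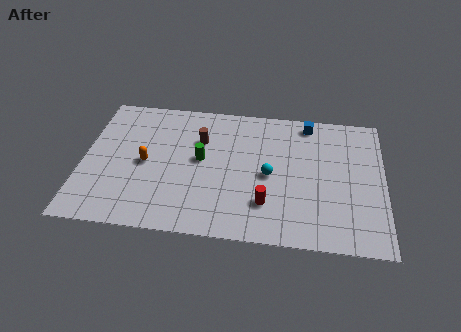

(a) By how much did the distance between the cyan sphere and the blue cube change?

+2.6

Before: roughly 1.8 units apart; after: 4.4. That's 2.6 units further apart.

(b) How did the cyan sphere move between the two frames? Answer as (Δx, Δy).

(-1.2, -1.2)

The cyan sphere was at about (10.7, 5.7) and moved to about (9.5, 4.5).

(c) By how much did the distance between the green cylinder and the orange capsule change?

+1.6

They were about 1.3 units apart before and 2.9 after — 1.6 units further apart.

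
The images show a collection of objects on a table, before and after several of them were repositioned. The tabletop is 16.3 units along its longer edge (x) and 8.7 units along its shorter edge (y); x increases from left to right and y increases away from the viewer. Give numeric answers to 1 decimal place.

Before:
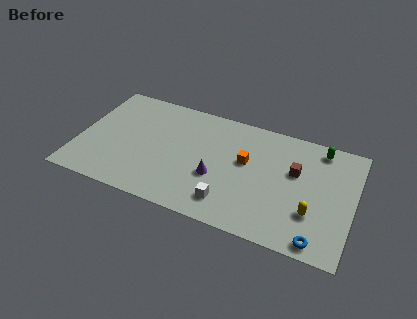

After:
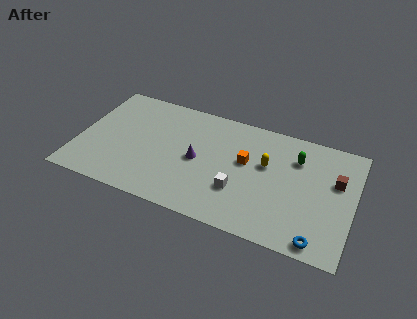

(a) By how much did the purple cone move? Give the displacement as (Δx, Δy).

(-1.2, 0.9)

From the two frames, the purple cone sits at roughly (8.3, 3.3) before and (7.1, 4.2) after.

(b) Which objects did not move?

the blue torus and the orange cube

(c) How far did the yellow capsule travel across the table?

3.9

The yellow capsule moved from about (14.0, 2.7) to (11.1, 5.3), a distance of √(2.9² + 2.6²) ≈ 3.9.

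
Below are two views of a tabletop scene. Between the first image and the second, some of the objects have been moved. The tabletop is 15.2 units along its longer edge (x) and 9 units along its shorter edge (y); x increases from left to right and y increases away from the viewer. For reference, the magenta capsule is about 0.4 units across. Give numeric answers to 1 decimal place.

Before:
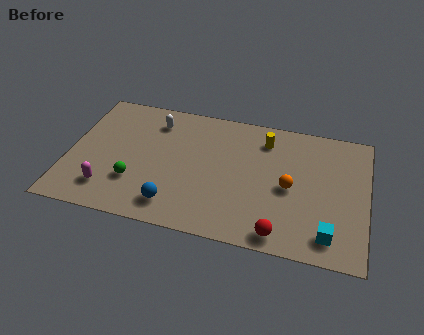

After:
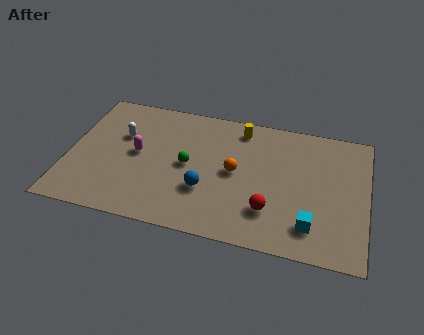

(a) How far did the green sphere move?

3.2

The green sphere was near (3.5, 2.7) before and (6.1, 4.5) after, so it travelled √(2.6² + 1.8²) ≈ 3.2 units.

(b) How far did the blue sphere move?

2.1

The blue sphere was near (5.6, 1.6) before and (7.1, 3.0) after, so it travelled √(1.5² + 1.4²) ≈ 2.1 units.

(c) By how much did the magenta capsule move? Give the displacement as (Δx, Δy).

(1.3, 2.8)

From the two frames, the magenta capsule sits at roughly (2.2, 1.9) before and (3.5, 4.7) after.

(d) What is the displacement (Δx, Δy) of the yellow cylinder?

(-1.3, 0.5)

From the two frames, the yellow cylinder sits at roughly (9.9, 7.2) before and (8.6, 7.7) after.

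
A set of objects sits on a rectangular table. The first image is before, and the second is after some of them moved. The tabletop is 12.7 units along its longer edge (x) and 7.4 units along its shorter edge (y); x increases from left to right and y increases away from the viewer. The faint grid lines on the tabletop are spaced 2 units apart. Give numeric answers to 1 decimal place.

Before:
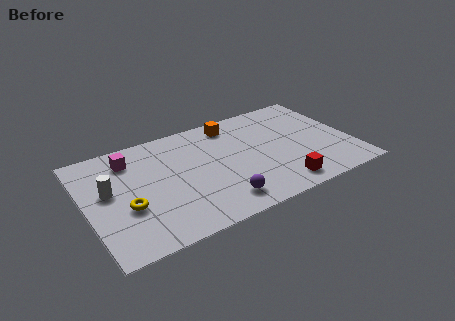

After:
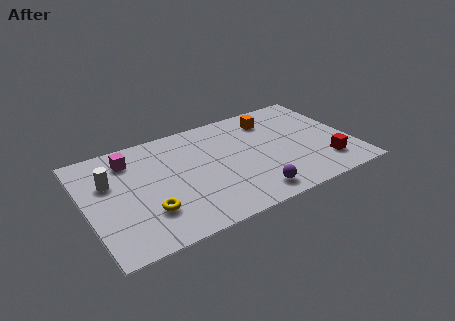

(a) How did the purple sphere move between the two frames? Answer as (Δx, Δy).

(1.5, -0.2)

The purple sphere started near (6.0, 1.3) and ended near (7.5, 1.1).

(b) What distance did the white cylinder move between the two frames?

0.6

The white cylinder moved from about (1.1, 4.2) to (1.2, 4.8), a distance of √(0.1² + 0.6²) ≈ 0.6.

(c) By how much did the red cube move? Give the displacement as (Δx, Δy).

(2.3, 0.6)

The red cube was at about (8.9, 1.1) and moved to about (11.2, 1.7).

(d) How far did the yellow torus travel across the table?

1.1

The yellow torus moved from about (1.8, 2.8) to (2.7, 2.1), a distance of √(0.9² + 0.7²) ≈ 1.1.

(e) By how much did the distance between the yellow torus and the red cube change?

+1.2

The distance was about 7.3 in the first image and 8.5 in the second, so they moved 1.2 units further apart.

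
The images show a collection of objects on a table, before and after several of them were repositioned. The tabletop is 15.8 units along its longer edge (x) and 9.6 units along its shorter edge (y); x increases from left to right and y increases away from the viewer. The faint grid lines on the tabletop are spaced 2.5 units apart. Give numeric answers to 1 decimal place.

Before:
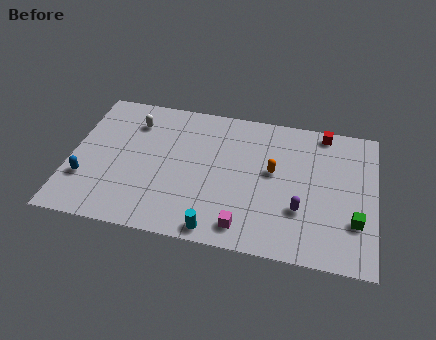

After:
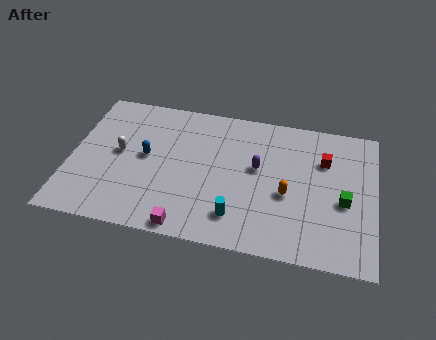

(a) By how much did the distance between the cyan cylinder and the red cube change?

-3.0

Before: roughly 9.4 units apart; after: 6.4. That's 3.0 units closer together.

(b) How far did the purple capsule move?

3.3

The purple capsule moved from about (12.0, 3.1) to (9.7, 5.5), a distance of √(2.3² + 2.4²) ≈ 3.3.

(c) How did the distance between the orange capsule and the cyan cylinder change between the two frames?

-2.0

The distance was about 5.2 in the first image and 3.2 in the second, so they moved 2.0 units closer together.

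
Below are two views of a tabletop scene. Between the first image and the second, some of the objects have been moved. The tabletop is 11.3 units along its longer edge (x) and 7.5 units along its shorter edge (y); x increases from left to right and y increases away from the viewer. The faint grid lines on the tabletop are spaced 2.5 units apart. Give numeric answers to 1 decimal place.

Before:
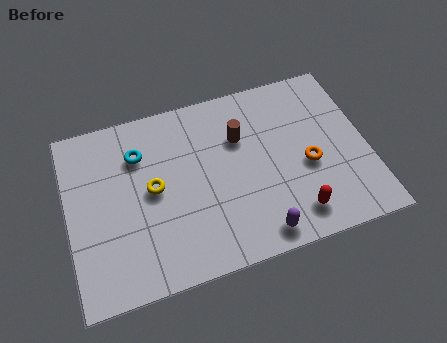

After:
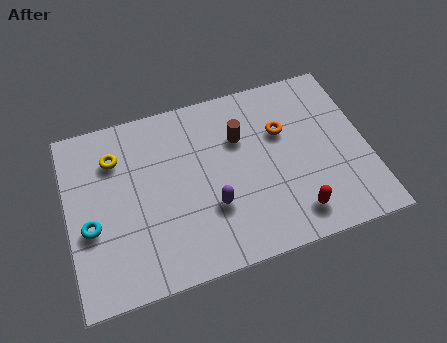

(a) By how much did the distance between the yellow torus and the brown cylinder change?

+1.1

Before: roughly 3.6 units apart; after: 4.7. That's 1.1 units further apart.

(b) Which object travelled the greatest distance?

the cyan torus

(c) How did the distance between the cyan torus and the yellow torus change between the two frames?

+1.2

Before: roughly 1.6 units apart; after: 2.8. That's 1.2 units further apart.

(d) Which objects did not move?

the red capsule and the brown cylinder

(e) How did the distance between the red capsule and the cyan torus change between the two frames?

+0.8

They were about 6.9 units apart before and 7.7 after — 0.8 units further apart.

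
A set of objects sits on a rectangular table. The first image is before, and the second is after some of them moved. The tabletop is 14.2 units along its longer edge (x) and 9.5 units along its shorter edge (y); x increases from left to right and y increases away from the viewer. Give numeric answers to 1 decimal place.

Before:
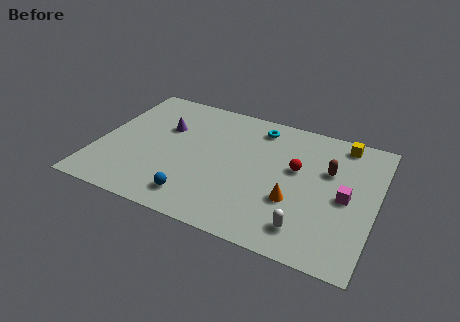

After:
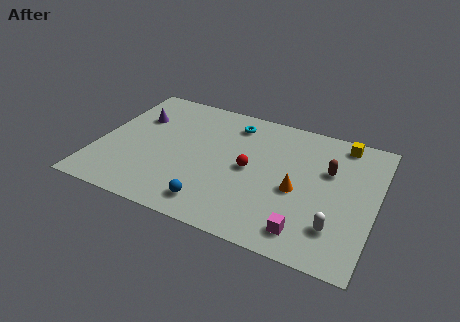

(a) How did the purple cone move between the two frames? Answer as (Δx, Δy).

(-1.5, 0.3)

The purple cone was at about (3.2, 6.2) and moved to about (1.7, 6.5).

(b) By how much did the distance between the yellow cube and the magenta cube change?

+3.1

The distance was about 3.9 in the first image and 7.0 in the second, so they moved 3.1 units further apart.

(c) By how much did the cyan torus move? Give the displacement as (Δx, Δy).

(-1.3, -0.2)

The cyan torus was at about (7.9, 8.0) and moved to about (6.6, 7.8).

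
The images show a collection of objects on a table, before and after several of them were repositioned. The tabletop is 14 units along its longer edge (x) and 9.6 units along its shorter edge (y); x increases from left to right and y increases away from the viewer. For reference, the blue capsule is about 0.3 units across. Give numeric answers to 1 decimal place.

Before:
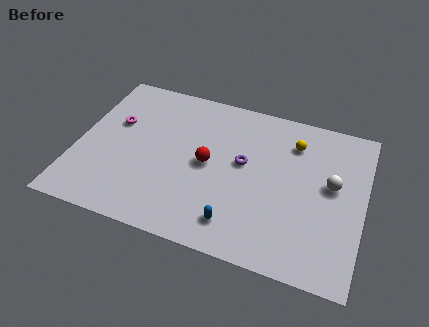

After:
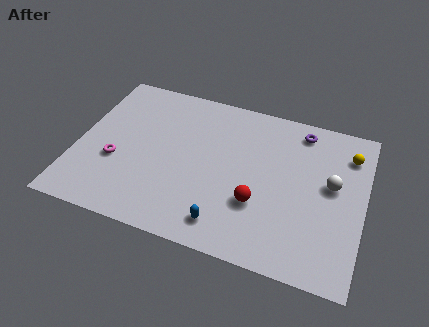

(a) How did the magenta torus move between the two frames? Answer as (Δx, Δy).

(0.3, -2.4)

The magenta torus started near (1.7, 6.0) and ended near (2.0, 3.6).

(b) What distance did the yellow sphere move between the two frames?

2.7

The yellow sphere was near (10.4, 7.4) before and (13.1, 7.5) after, so it travelled √(2.7² + 0.1²) ≈ 2.7 units.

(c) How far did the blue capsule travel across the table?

0.5

From (8.1, 1.7) to (7.6, 1.5), the blue capsule covered √(0.5² + 0.2²) ≈ 0.5 units.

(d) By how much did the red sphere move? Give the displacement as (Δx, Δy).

(2.6, -1.6)

From the two frames, the red sphere sits at roughly (6.4, 4.8) before and (9.0, 3.2) after.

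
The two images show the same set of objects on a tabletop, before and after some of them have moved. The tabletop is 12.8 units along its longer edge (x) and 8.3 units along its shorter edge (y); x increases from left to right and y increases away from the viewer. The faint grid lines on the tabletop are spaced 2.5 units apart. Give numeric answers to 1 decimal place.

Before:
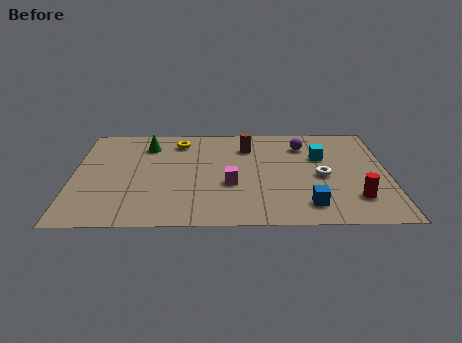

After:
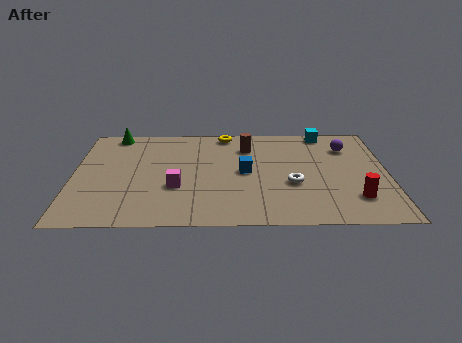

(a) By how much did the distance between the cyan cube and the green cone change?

+1.5

The distance was about 7.2 in the first image and 8.7 in the second, so they moved 1.5 units further apart.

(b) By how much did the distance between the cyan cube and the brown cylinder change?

+0.3

The distance was about 3.1 in the first image and 3.4 in the second, so they moved 0.3 units further apart.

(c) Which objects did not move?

the red cylinder and the brown cylinder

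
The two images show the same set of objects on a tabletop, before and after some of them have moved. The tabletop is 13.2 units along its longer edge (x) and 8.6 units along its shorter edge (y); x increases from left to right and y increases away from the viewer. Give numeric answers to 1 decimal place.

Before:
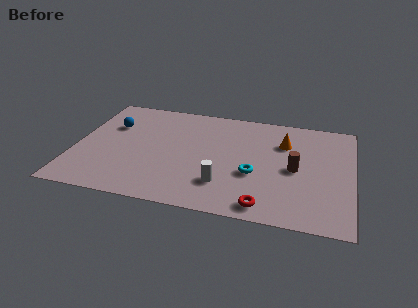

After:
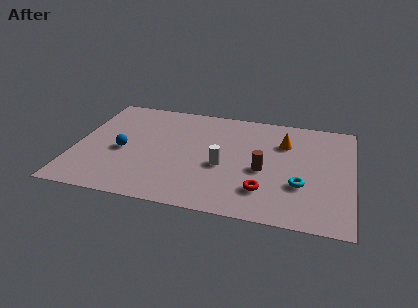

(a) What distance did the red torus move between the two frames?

1.1

The red torus was near (9.2, 1.0) before and (9.1, 2.1) after, so it travelled √(0.1² + 1.1²) ≈ 1.1 units.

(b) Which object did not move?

the orange cone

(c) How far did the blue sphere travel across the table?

2.1

From (1.6, 5.8) to (2.3, 3.8), the blue sphere covered √(0.7² + 2.0²) ≈ 2.1 units.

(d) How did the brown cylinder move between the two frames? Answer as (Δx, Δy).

(-1.5, -0.4)

The brown cylinder started near (10.5, 4.1) and ended near (9.0, 3.7).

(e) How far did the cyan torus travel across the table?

2.2

The cyan torus moved from about (8.6, 3.3) to (10.8, 2.9), a distance of √(2.2² + 0.4²) ≈ 2.2.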